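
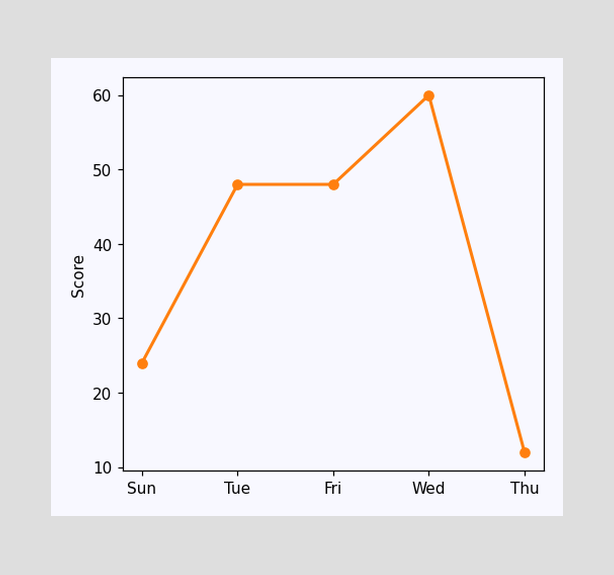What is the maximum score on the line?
60

The highest point is at Wed, and reading across to the y-axis gives 60.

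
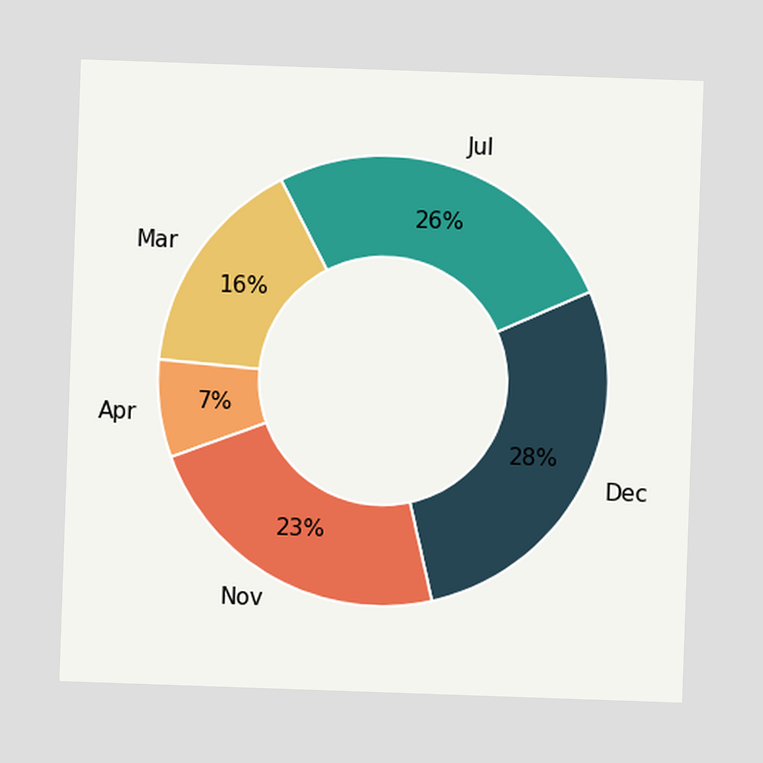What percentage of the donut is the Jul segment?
26%

The Jul segment takes up 26% of the ring.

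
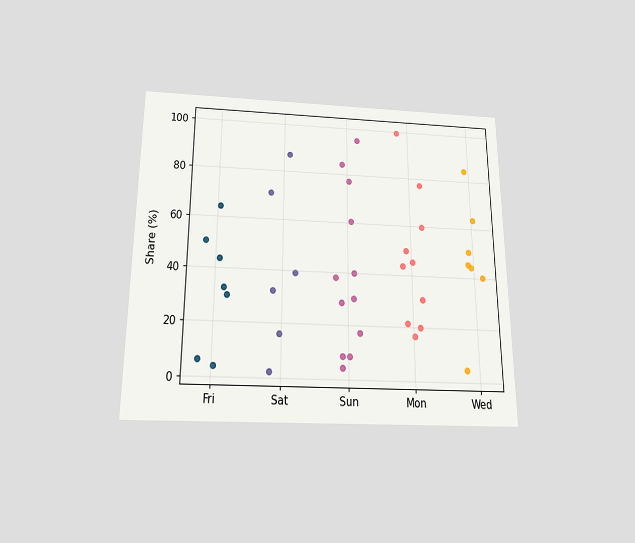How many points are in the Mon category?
The chart is viewed slightly from below. Counting the markers in the Mon column gives 10.

10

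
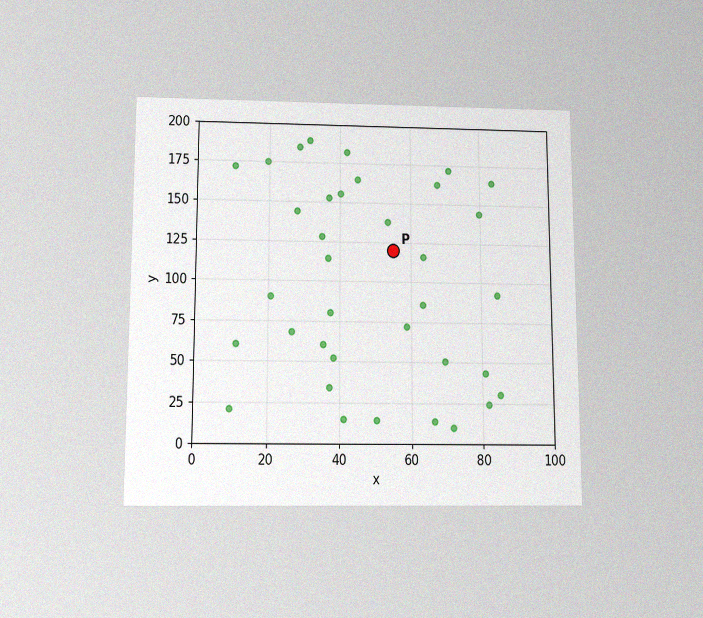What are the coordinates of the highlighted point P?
(55, 120)

The chart is viewed slightly from below, with some photo noise. Following the gridlines from P to each axis, P sits at (55, 120).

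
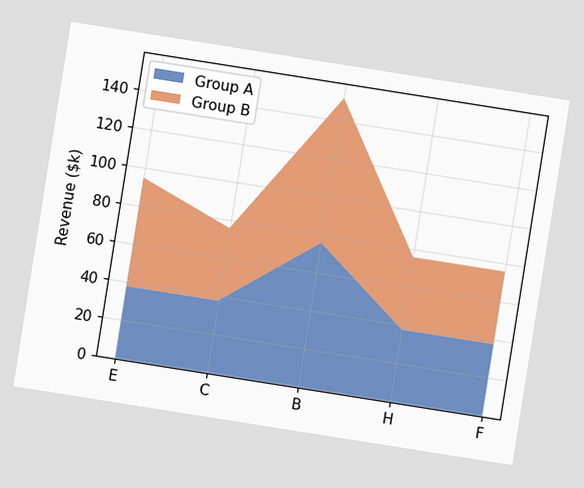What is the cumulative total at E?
The chart is tilted about 9° clockwise. The stacked total at E reaches $95k.

$95k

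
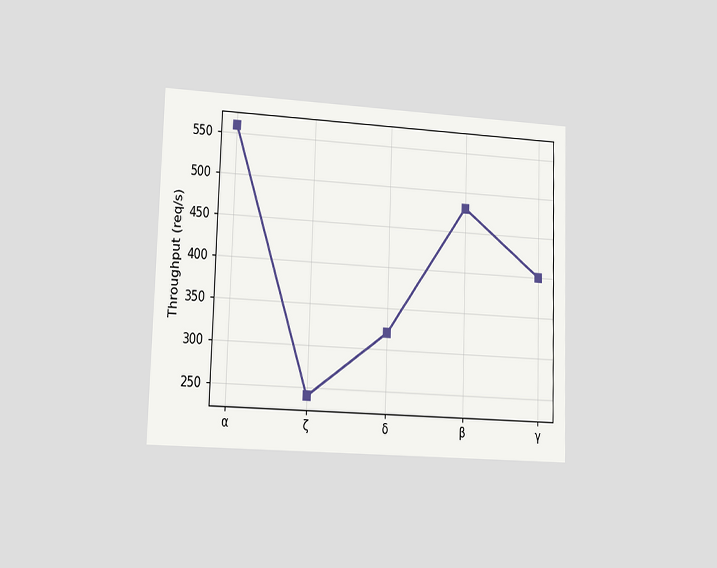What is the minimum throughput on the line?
The chart is viewed slightly from the left. The lowest point is at ζ, and reading across to the y-axis gives 240req/s.

240req/s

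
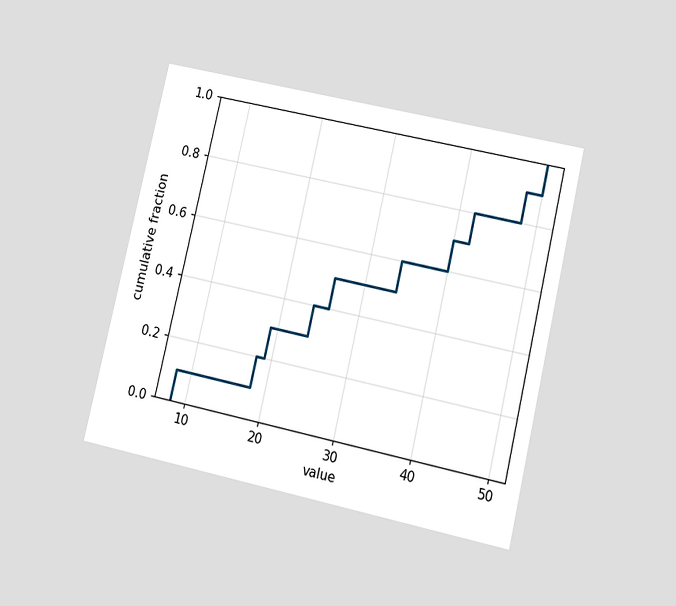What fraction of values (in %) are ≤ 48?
The chart is tilted about 13° clockwise and viewed at a slight angle. At x=48 the ECDF step is at 90%.

90%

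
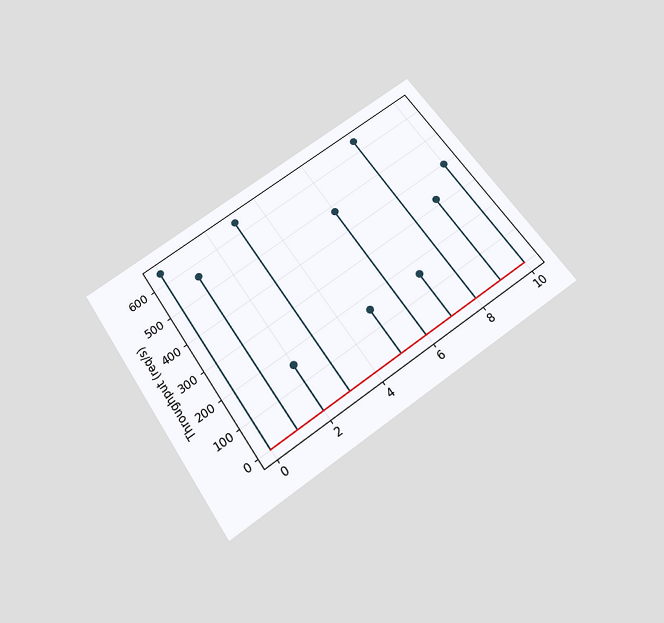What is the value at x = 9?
The chart is tilted about 34° counter-clockwise and viewed slightly from below. The stem at x=9 reaches 320req/s.

320req/s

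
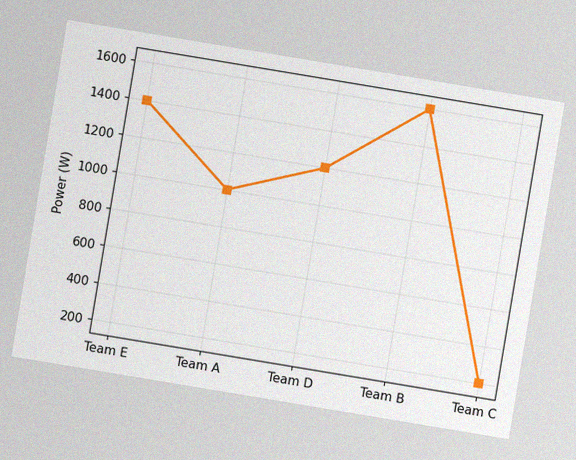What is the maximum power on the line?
The chart is tilted about 9° clockwise, with some photo noise. The highest point is at Team B, and reading across to the y-axis gives 1600W.

1600W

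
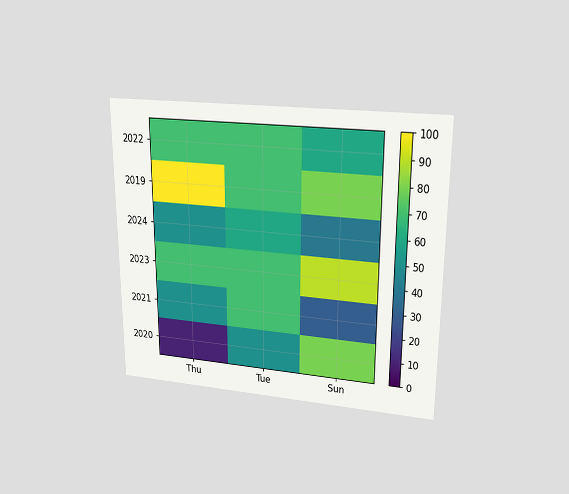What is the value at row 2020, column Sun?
80

The chart is viewed slightly from above. Matching cell (2020, Sun) against the colorbar gives 80.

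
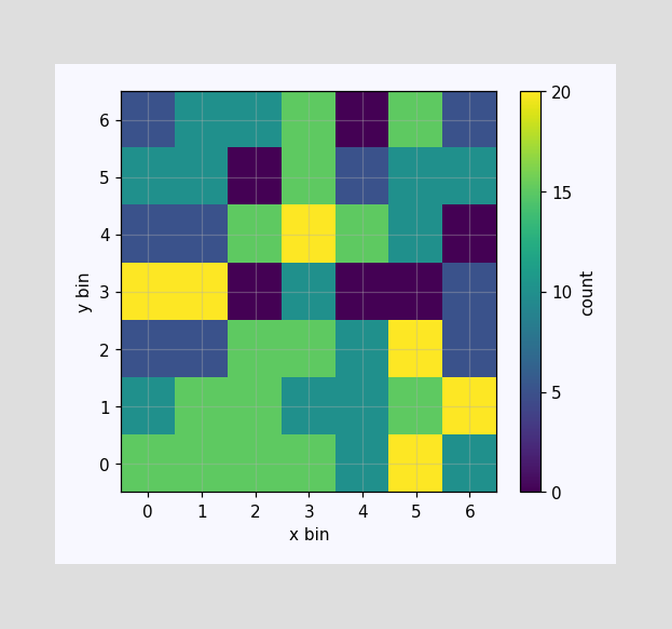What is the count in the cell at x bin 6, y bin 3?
5

Matching the cell (6, 3) against the colorbar gives 5.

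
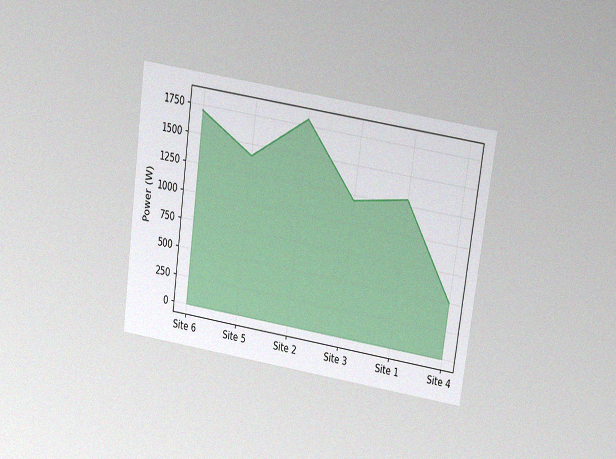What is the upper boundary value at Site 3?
The chart is tilted about 8° clockwise and viewed slightly from above, with some photo noise. At Site 3 the upper boundary is at 1200W.

1200W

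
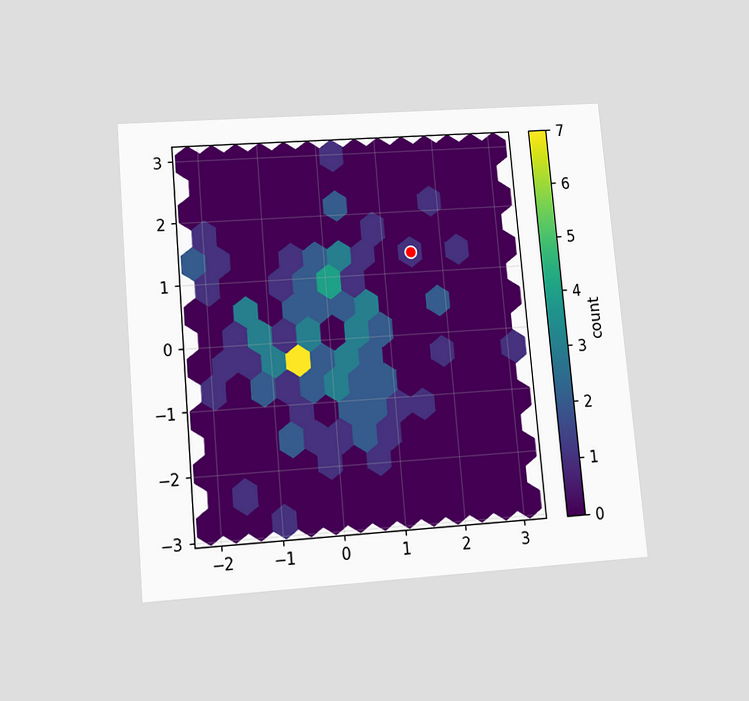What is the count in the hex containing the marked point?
1

The chart is tilted about 5° counter-clockwise and viewed slightly from below. The marked hex reads 1 on the colorbar.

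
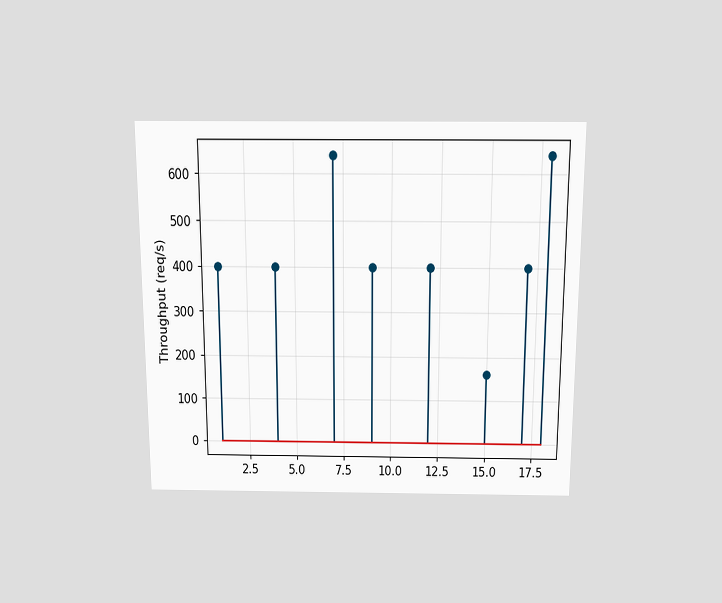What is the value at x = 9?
The chart is viewed slightly from above. The stem at x=9 reaches 400req/s.

400req/s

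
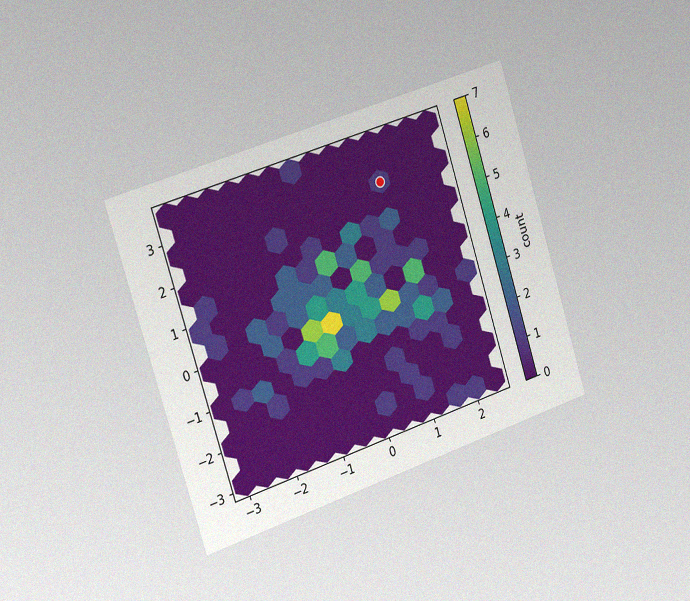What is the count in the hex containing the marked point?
The chart is tilted about 18° counter-clockwise and viewed slightly from the left, with some photo noise. The marked hex reads 1 on the colorbar.

1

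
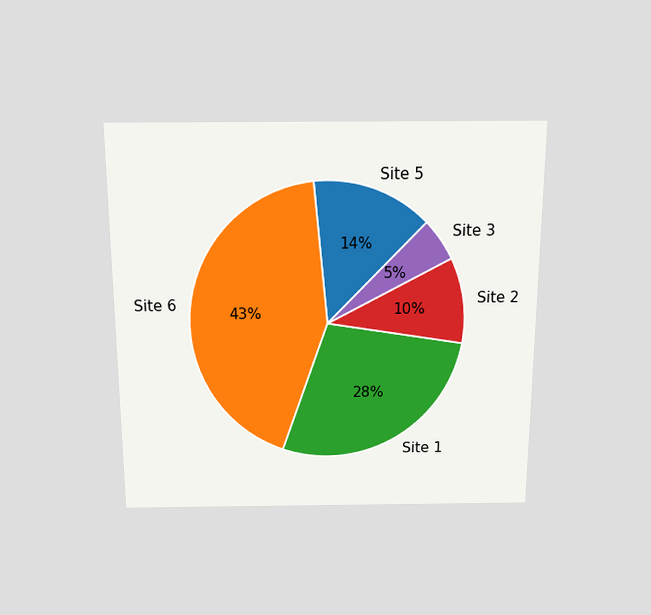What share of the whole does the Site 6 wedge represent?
43%

The chart is viewed slightly from above. The Site 6 slice takes up 43% of the pie.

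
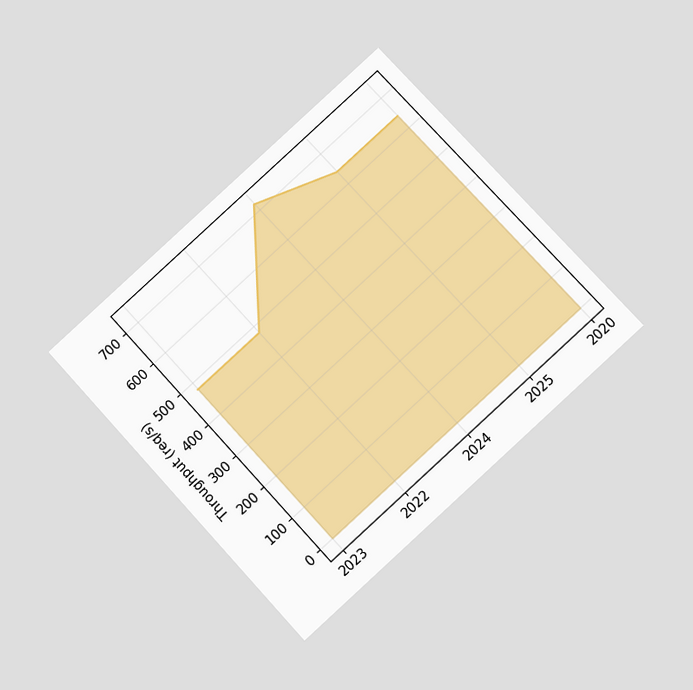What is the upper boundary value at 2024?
The chart is tilted about 43° counter-clockwise and viewed at a slight angle. At 2024 the upper boundary is at 720req/s.

720req/s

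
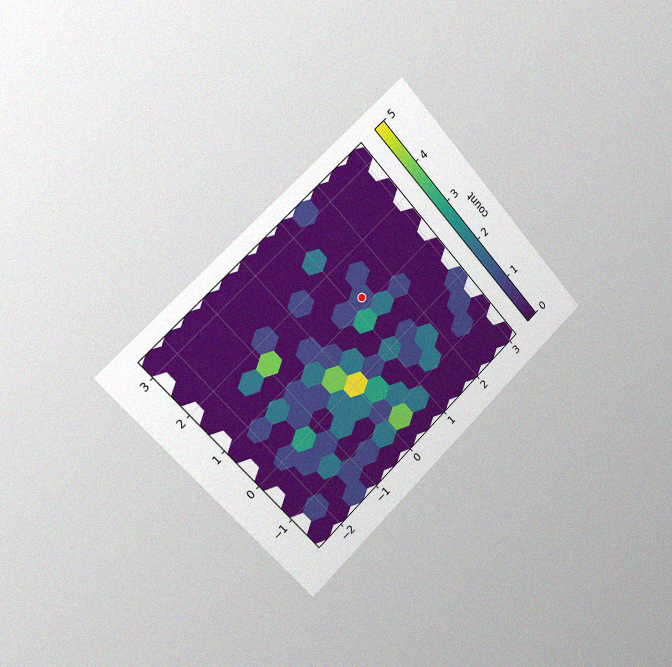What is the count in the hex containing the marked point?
1

The chart is tilted about 43° counter-clockwise and viewed slightly from the left, with some photo noise. The marked hex reads 1 on the colorbar.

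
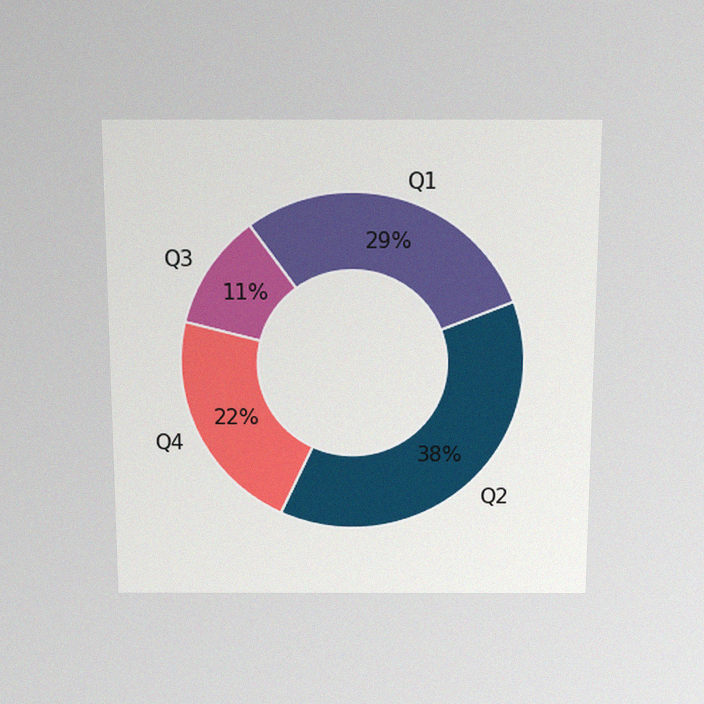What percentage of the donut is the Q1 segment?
The chart is viewed slightly from above, with some photo noise. The Q1 segment takes up 29% of the ring.

29%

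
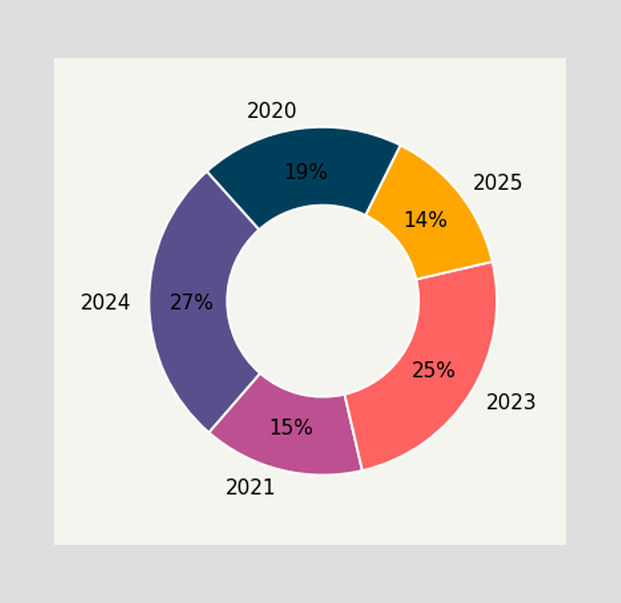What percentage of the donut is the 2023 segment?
The 2023 segment takes up 25% of the ring.

25%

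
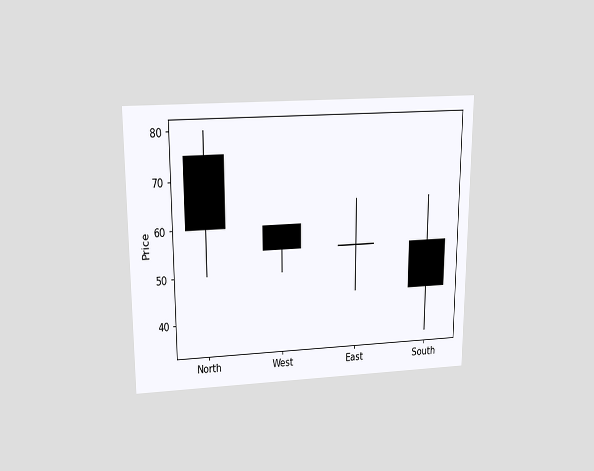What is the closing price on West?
The chart is viewed slightly from above. The West candle closes at 55.

55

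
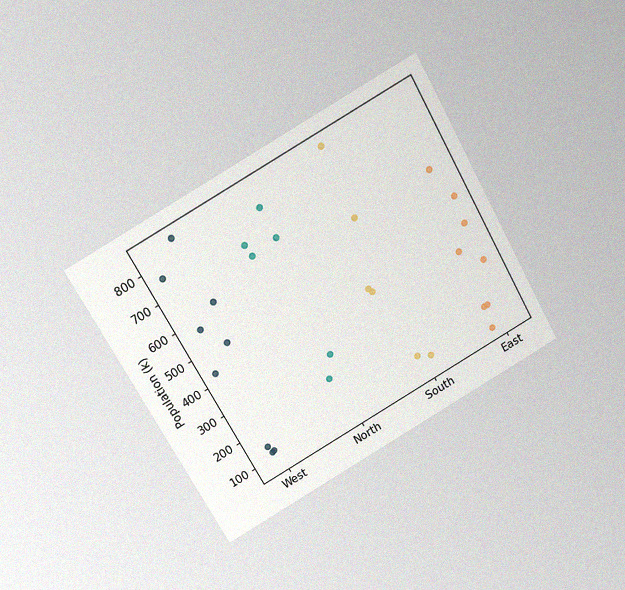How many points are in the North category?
The chart is tilted about 29° counter-clockwise and viewed slightly from above, with some photo noise. Counting the markers in the North column gives 6.

6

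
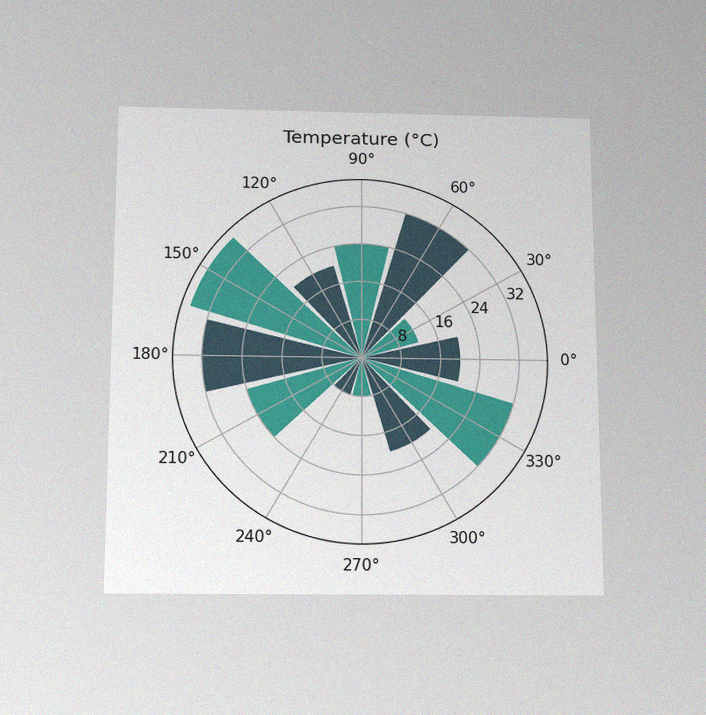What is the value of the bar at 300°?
The chart is viewed slightly from below, with some photo noise. The bar at 300° reaches 20°C on the radial axis.

20°C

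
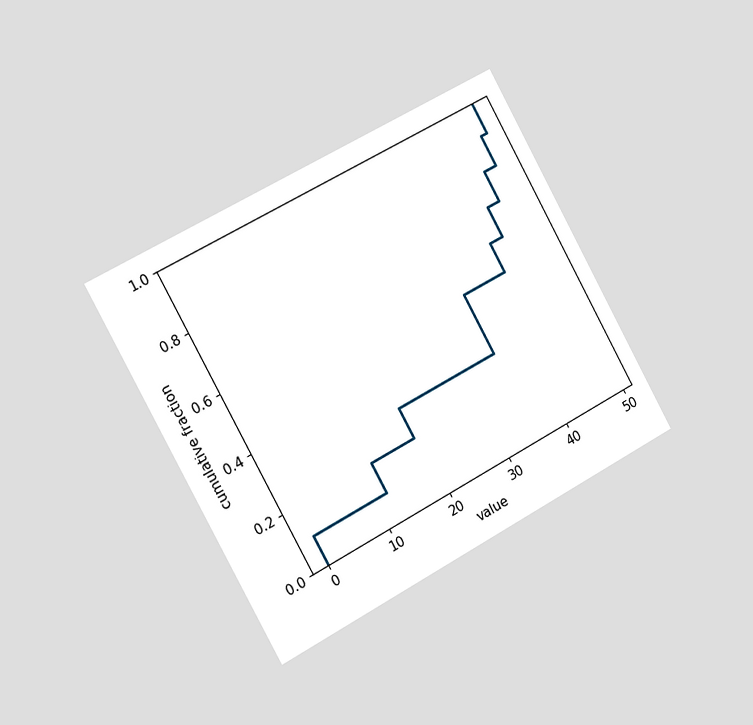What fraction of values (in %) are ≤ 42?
The chart is tilted about 29° counter-clockwise and viewed slightly from the left. At x=42 the ECDF step is at 60%.

60%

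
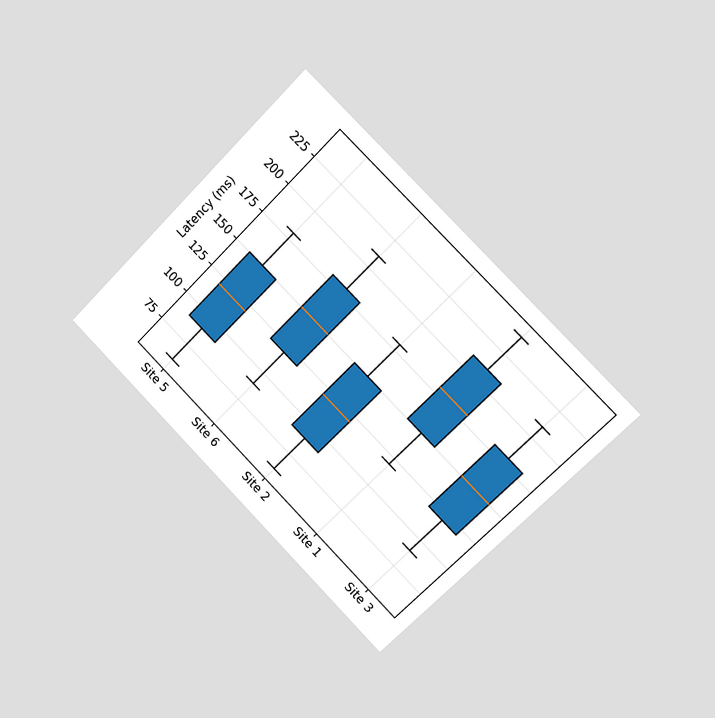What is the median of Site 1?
180ms

The chart is tilted about 45° clockwise and viewed slightly from the right. The median line in the Site 1 box sits at 180ms.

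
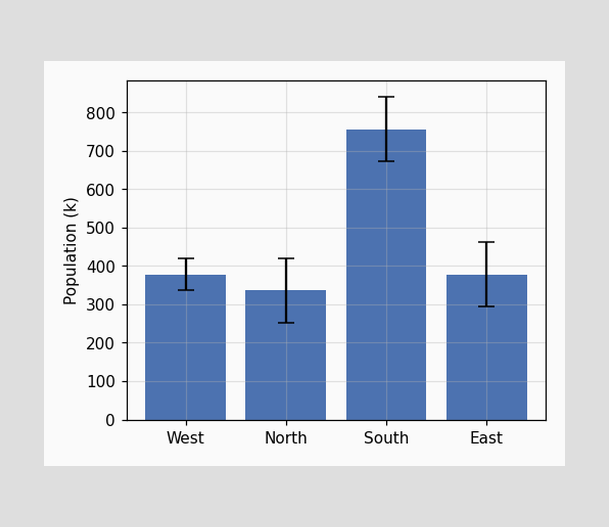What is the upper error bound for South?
840k

The South bar's upper whisker reaches 840k.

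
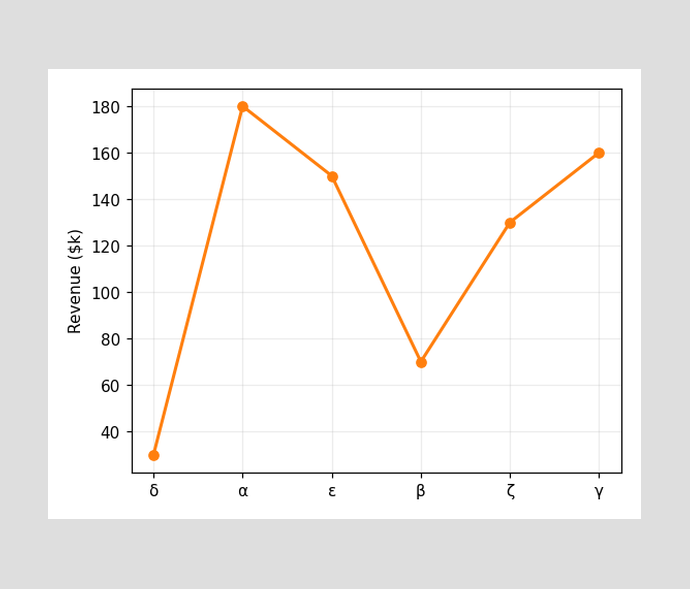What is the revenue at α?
$180k

At α, the line is at $180k.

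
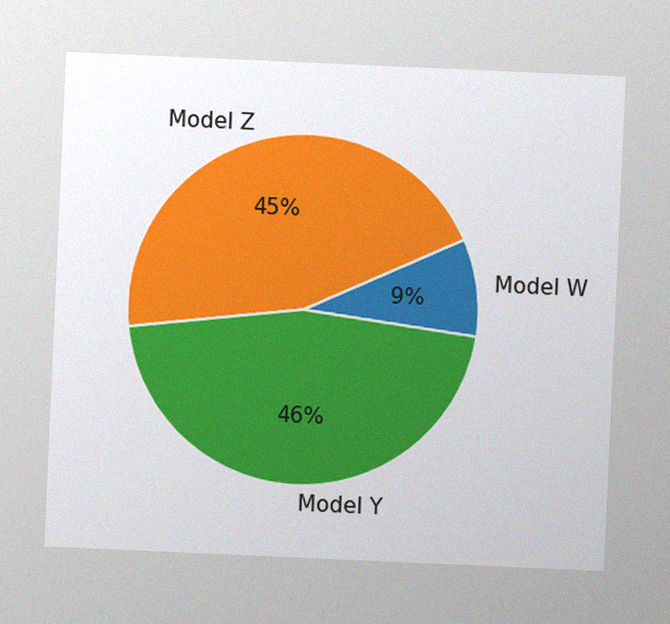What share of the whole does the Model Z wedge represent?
The chart is tilted about 3° clockwise, with some photo noise. The Model Z slice takes up 45% of the pie.

45%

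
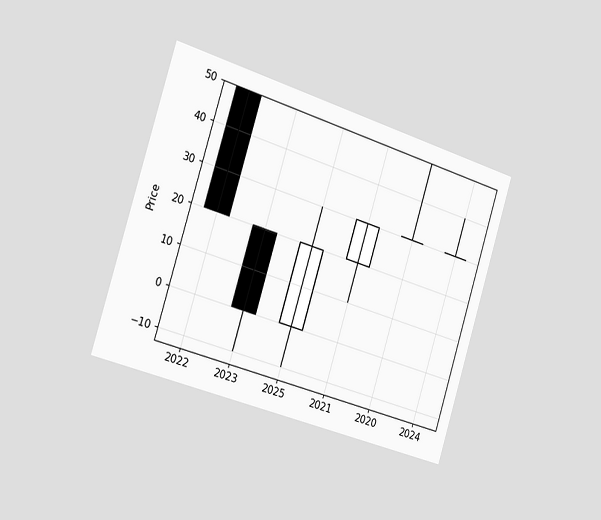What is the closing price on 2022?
20

The chart is tilted about 17° clockwise and viewed slightly from the left. The 2022 candle closes at 20.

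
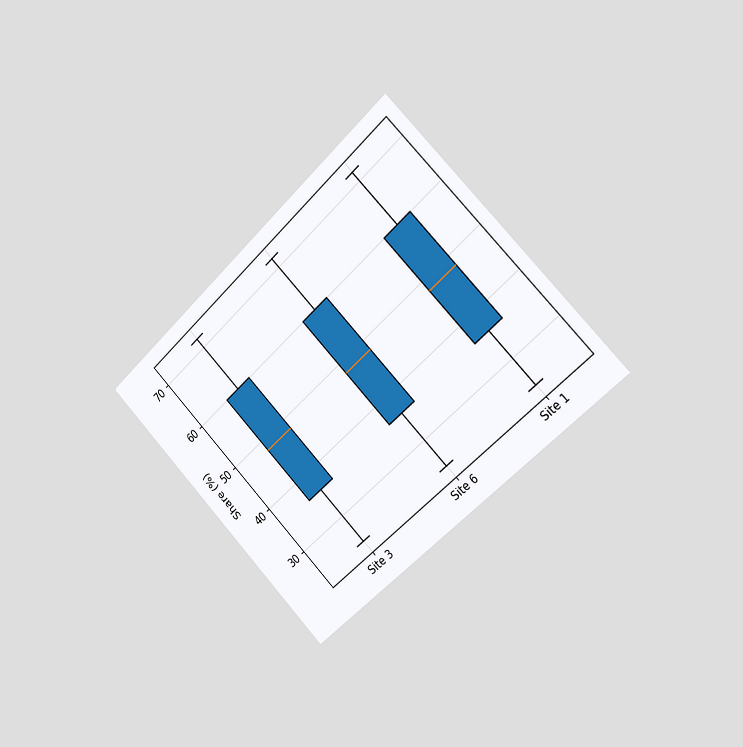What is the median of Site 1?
The chart is tilted about 45° counter-clockwise and viewed slightly from the right. The median line in the Site 1 box sits at 48%.

48%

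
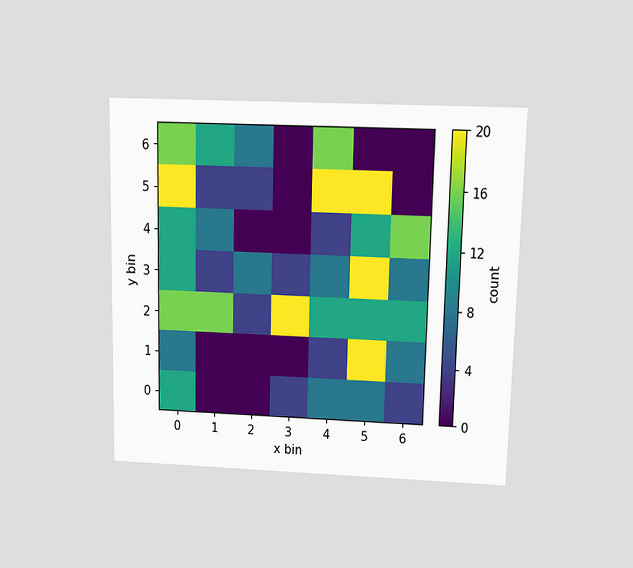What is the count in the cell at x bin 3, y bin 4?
0

The chart is viewed slightly from above. Matching the cell (3, 4) against the colorbar gives 0.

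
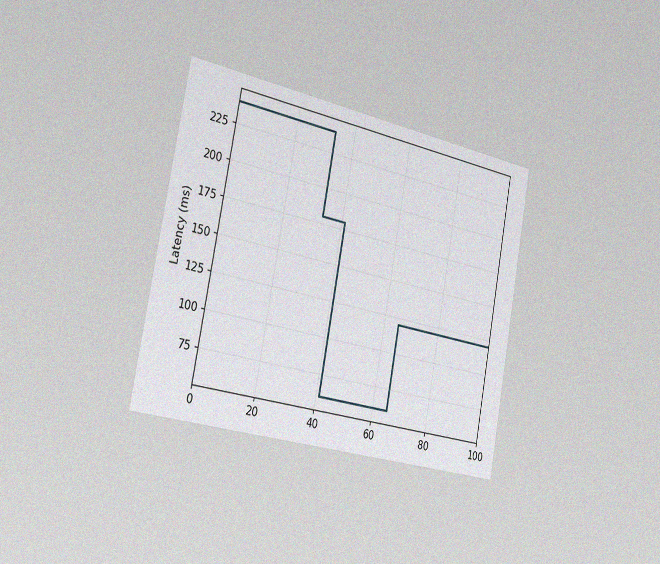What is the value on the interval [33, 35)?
180ms

The chart is tilted about 11° clockwise and viewed slightly from the left, with some photo noise. On [33, 35) the step sits at 180ms.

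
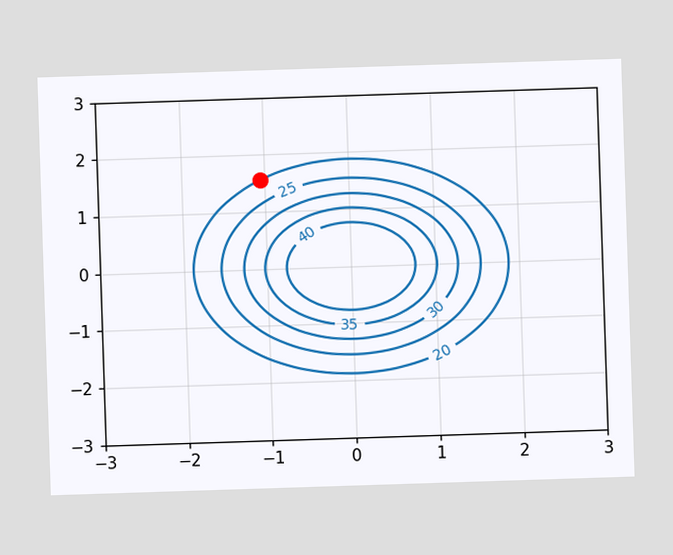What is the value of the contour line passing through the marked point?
The marked point sits on the contour labelled 20.

20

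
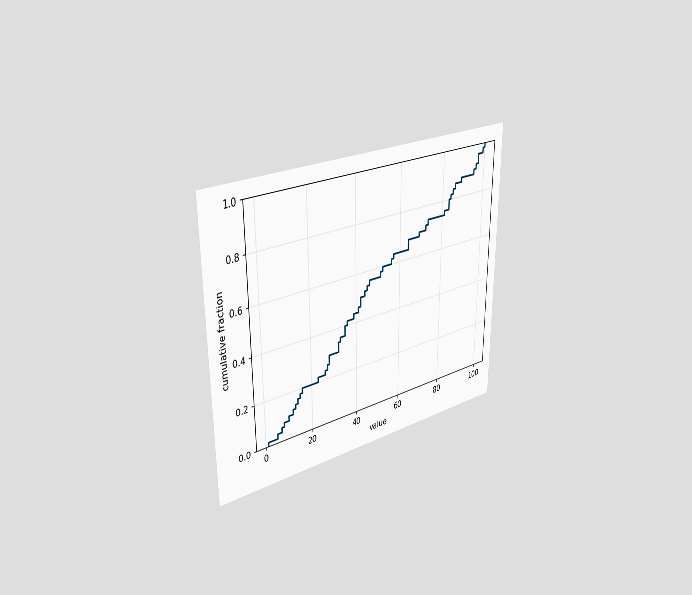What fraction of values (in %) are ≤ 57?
64%

The chart is viewed slightly from the left. At x=57 the ECDF step is at 64%.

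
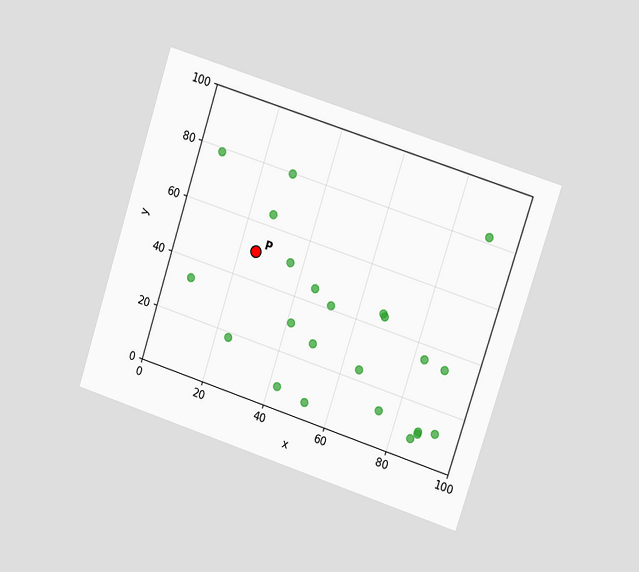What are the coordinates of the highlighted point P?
The chart is tilted about 18° clockwise and viewed at a slight angle. Following the gridlines from P to each axis, P sits at (25, 50).

(25, 50)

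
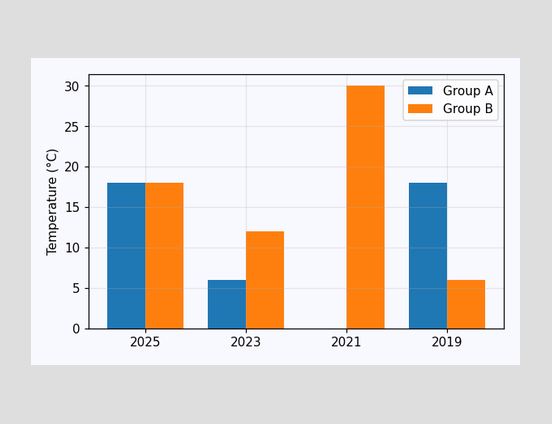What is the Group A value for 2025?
The Group A bar at 2025 reaches 18°C on the y-axis.

18°C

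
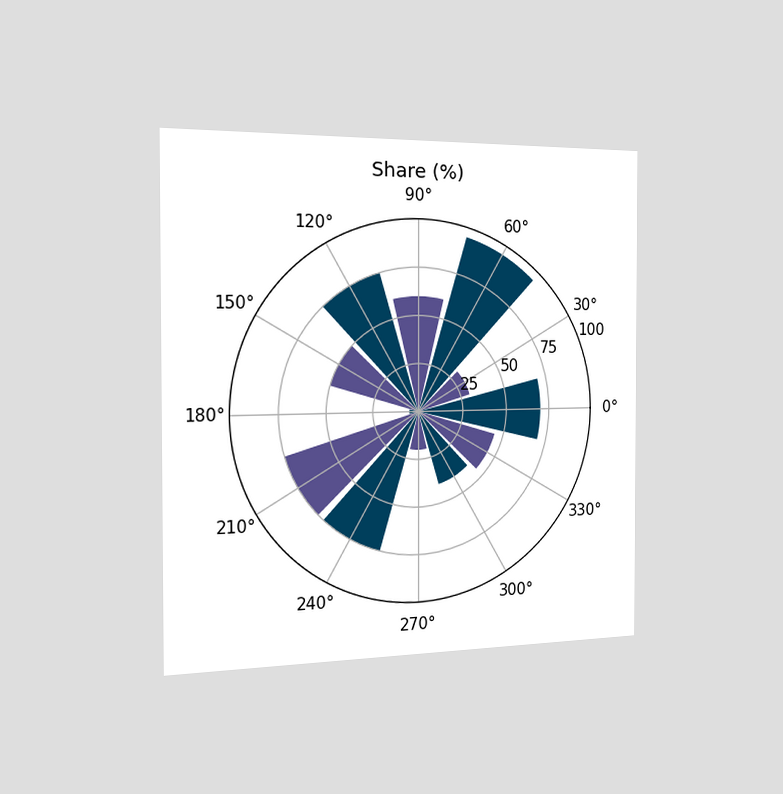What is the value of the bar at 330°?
45%

The chart is viewed slightly from the left. The bar at 330° reaches 45% on the radial axis.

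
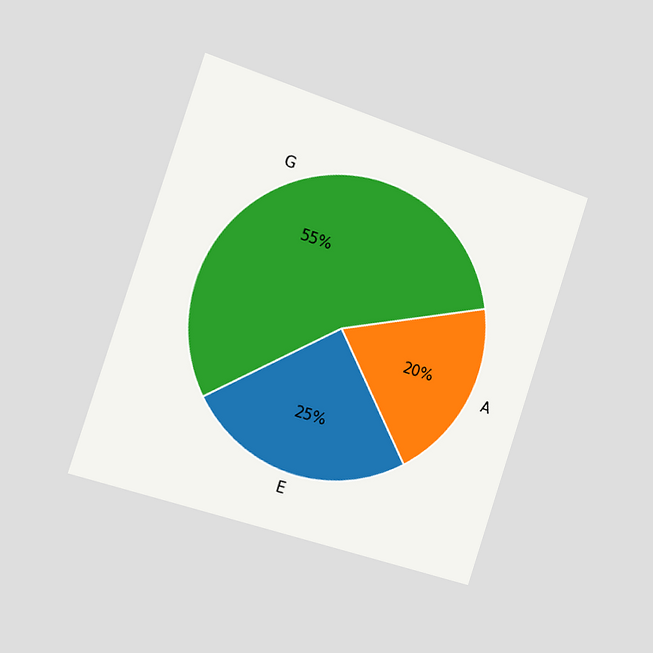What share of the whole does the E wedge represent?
25%

The chart is tilted about 18° clockwise and viewed slightly from the left. The E slice takes up 25% of the pie.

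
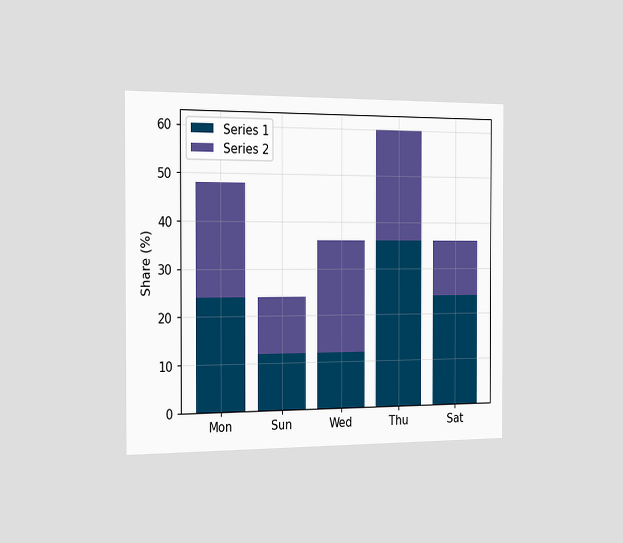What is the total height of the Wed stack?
The chart is viewed slightly from the left. The Wed stack's top reaches 36% on the y-axis.

36%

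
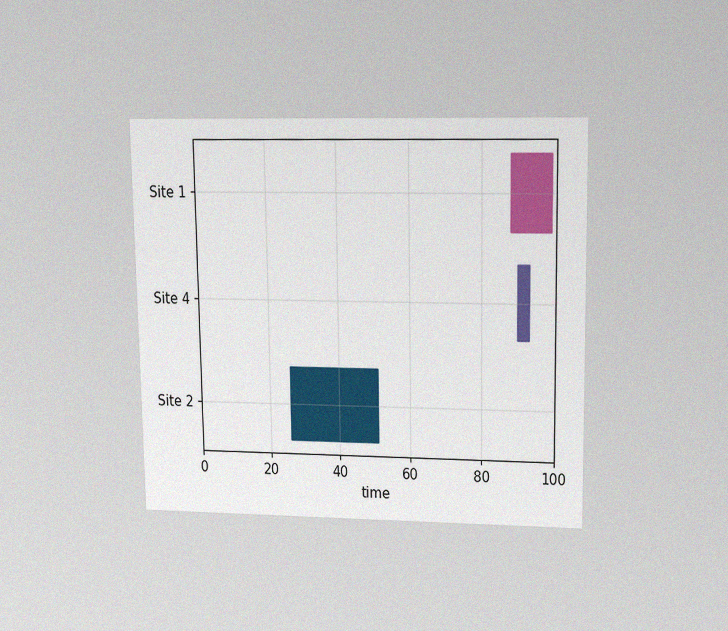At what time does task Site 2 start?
The chart is viewed at a slight angle, with some photo noise. The Site 2 bar begins at t=26.

26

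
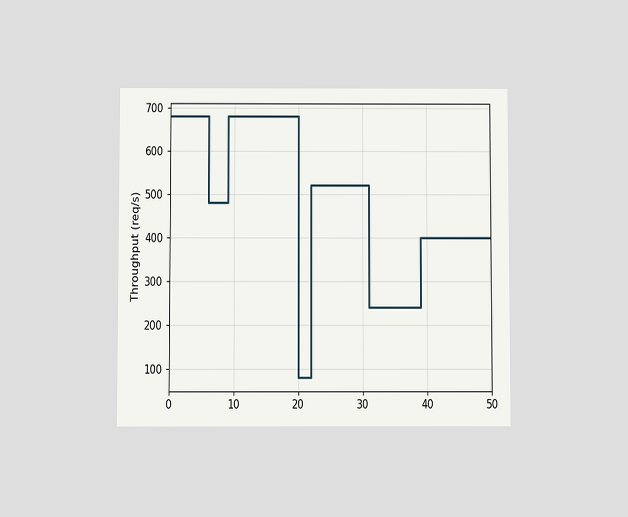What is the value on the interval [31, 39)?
240req/s

The chart is viewed slightly from below. On [31, 39) the step sits at 240req/s.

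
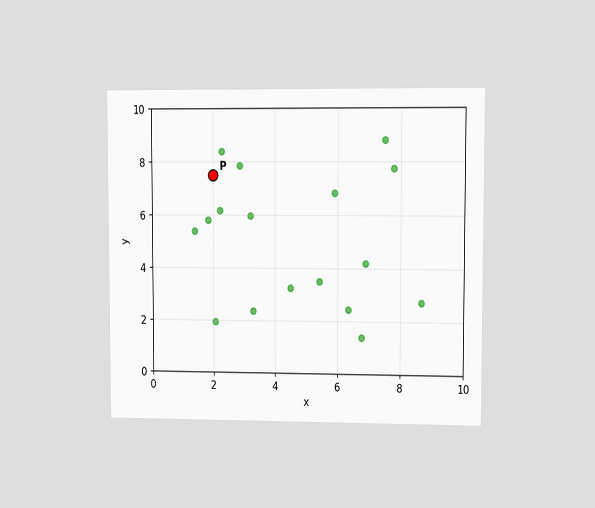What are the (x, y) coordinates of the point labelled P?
(2, 7.5)

The chart is viewed at a slight angle. Following the gridlines from P to each axis, P sits at (2, 7.5).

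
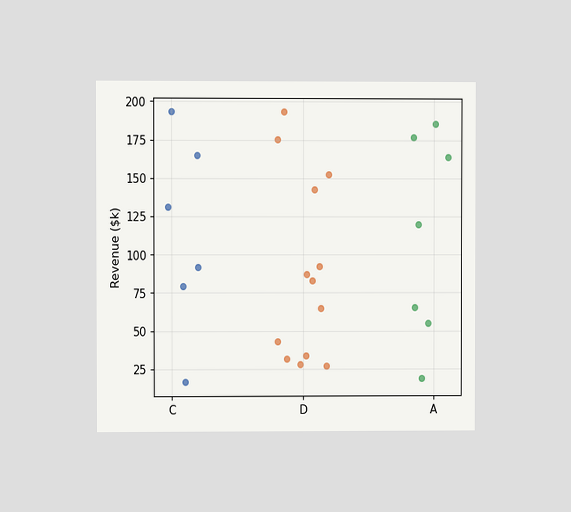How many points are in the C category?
The chart is viewed at a slight angle. Counting the markers in the C column gives 6.

6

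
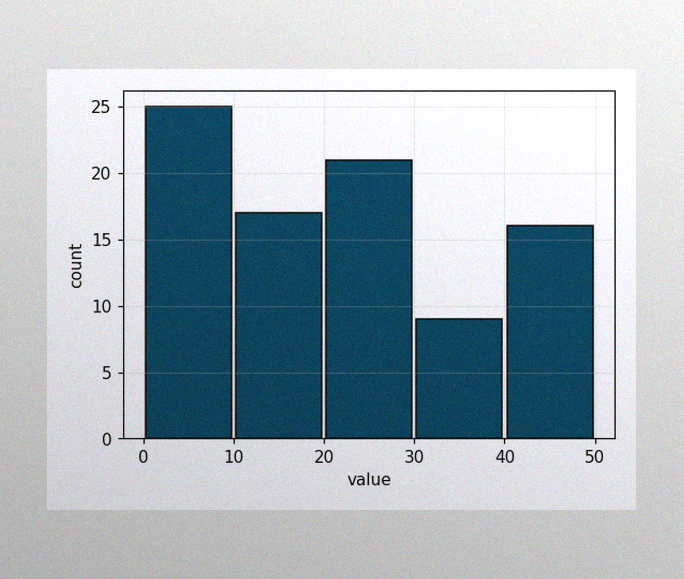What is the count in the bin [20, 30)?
21

The image has some photo noise and uneven lighting. The [20, 30) bin has height 21.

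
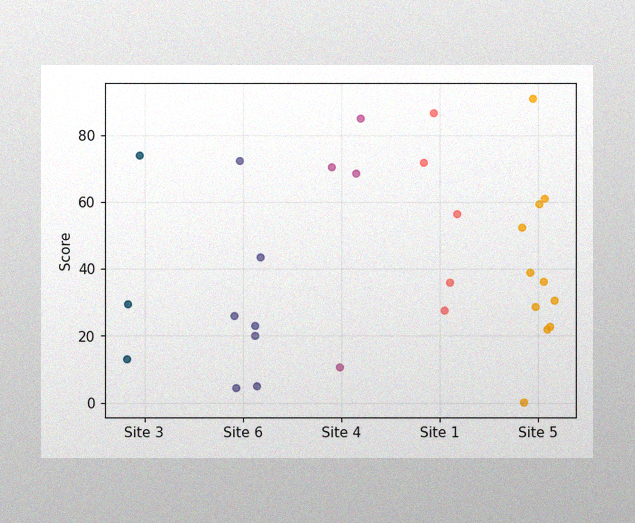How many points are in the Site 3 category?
3

The image has some photo noise and uneven lighting. Counting the markers in the Site 3 column gives 3.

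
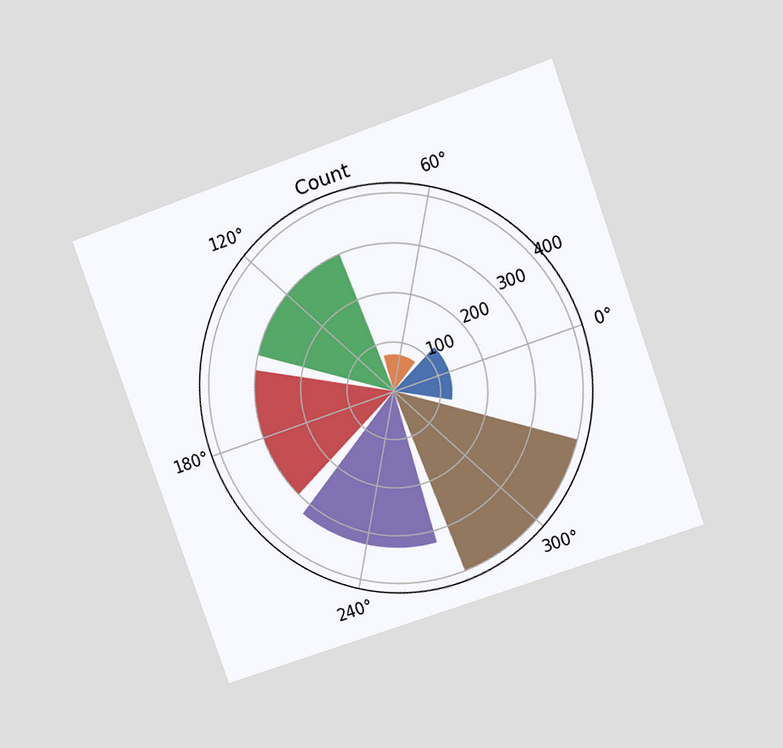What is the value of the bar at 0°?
125

The chart is tilted about 20° counter-clockwise and viewed at a slight angle. The bar at 0° reaches 125 on the radial axis.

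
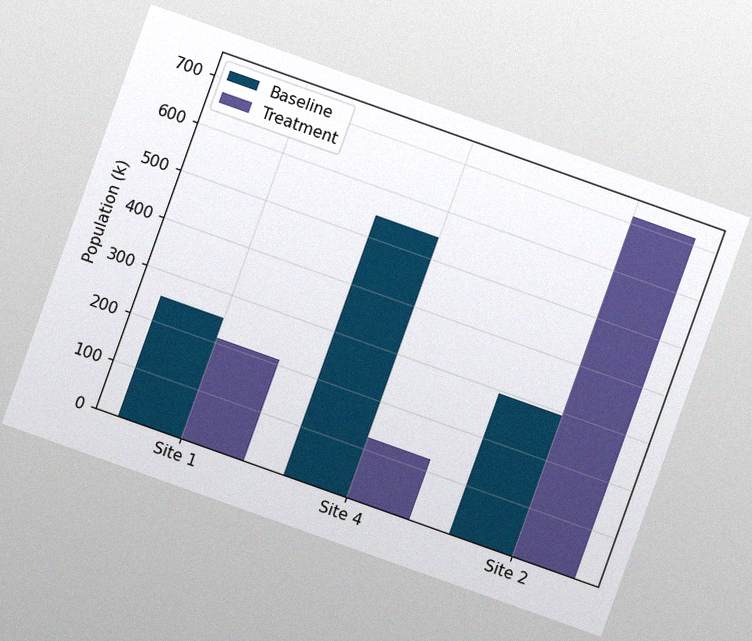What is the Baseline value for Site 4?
546k

The chart is tilted about 20° clockwise, with some photo noise. The Baseline bar at Site 4 reaches 546k on the y-axis.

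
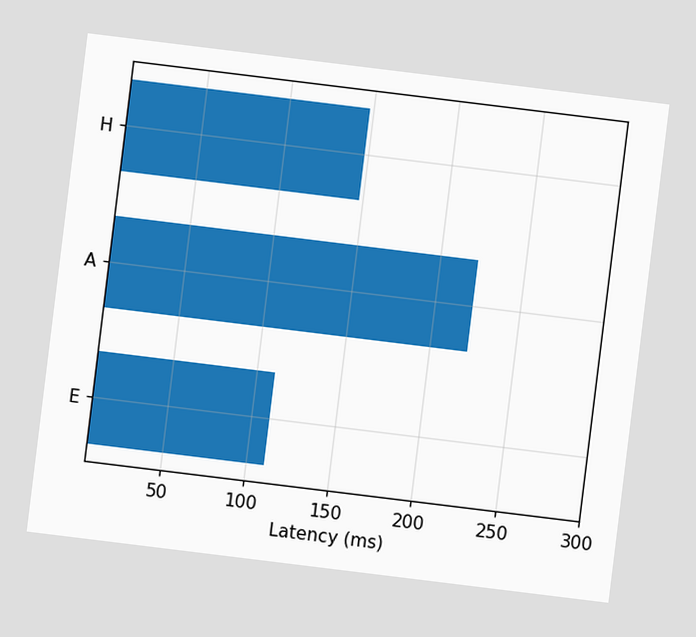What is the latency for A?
222ms

The chart is tilted about 7° clockwise. Reading along the chart's x-axis, the A bar reaches 222ms.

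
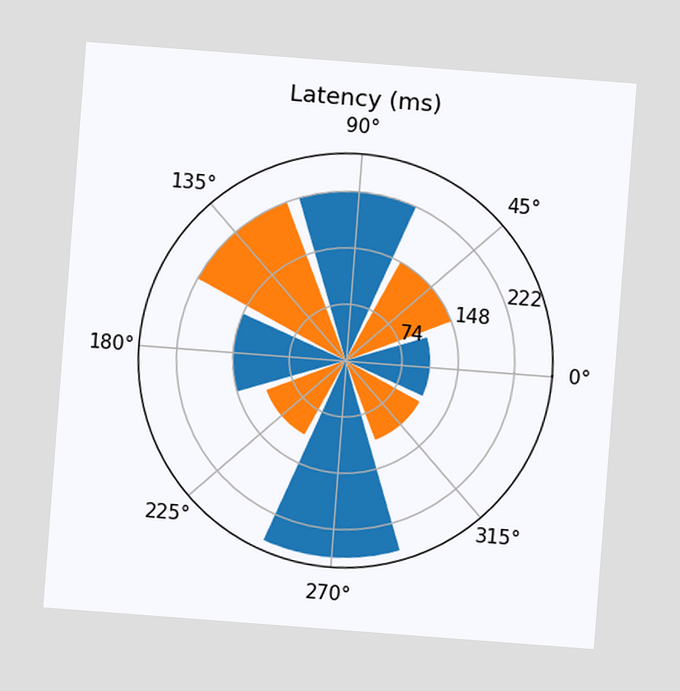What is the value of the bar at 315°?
111ms

The chart is tilted about 4° clockwise. The bar at 315° reaches 111ms on the radial axis.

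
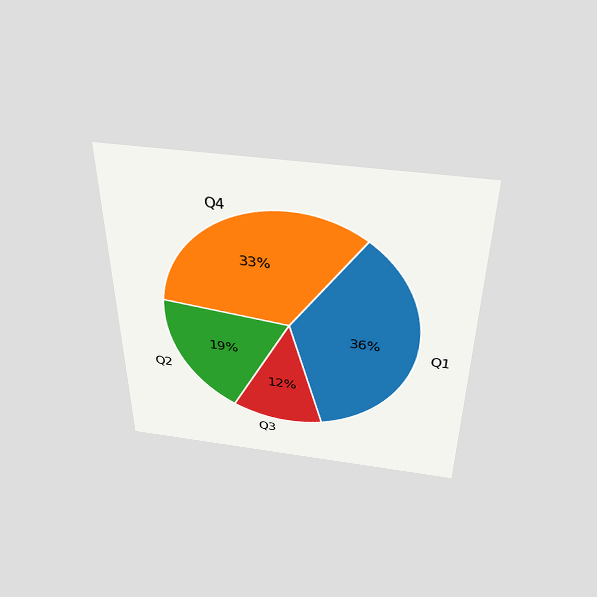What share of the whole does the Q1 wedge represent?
36%

The chart is viewed slightly from above. The Q1 slice takes up 36% of the pie.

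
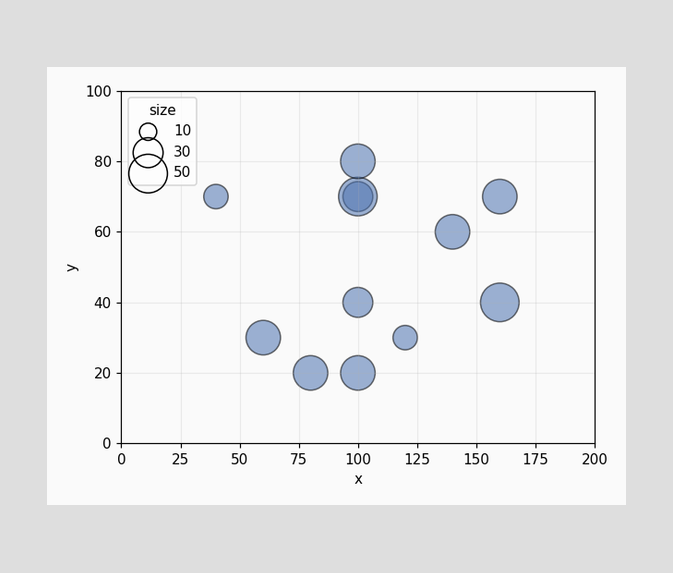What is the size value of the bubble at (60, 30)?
40

Matching the bubble at (60, 30) against the size legend gives 40.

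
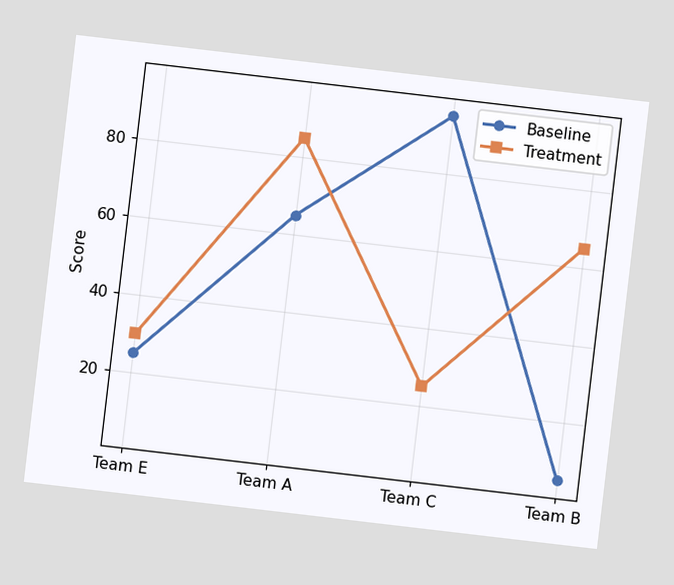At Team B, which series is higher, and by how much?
The chart is tilted about 7° clockwise. At Team B, Treatment sits above the other line by 60.

Treatment, by 60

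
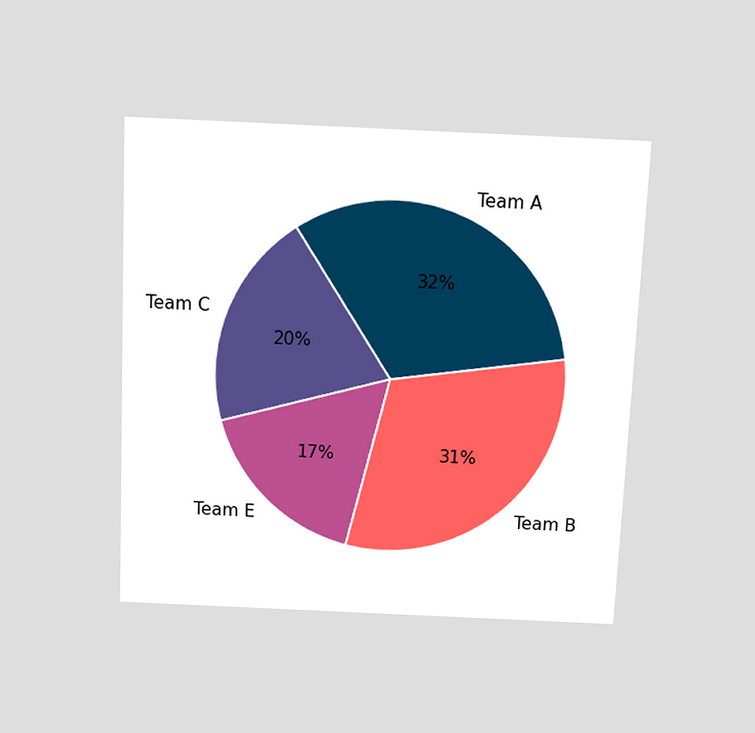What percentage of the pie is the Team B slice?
The chart is tilted about 3° clockwise and viewed slightly from above. The Team B slice takes up 31% of the pie.

31%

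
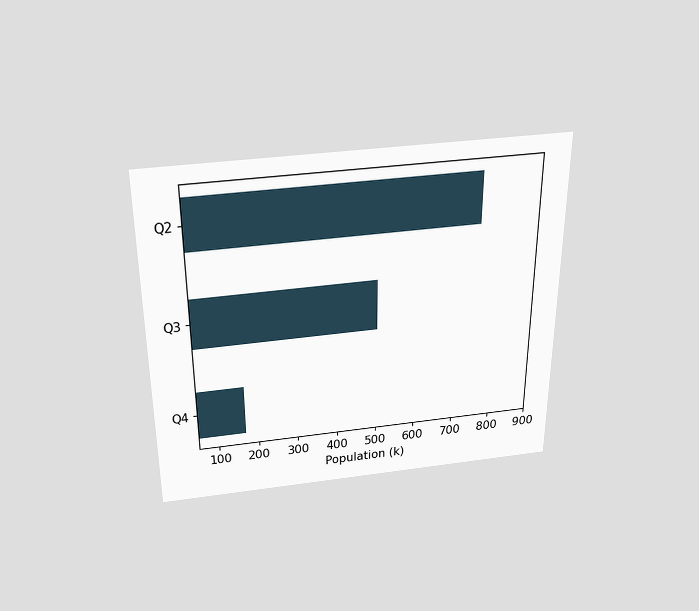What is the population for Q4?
168k

The chart is viewed slightly from above. Reading along the chart's x-axis, the Q4 bar reaches 168k.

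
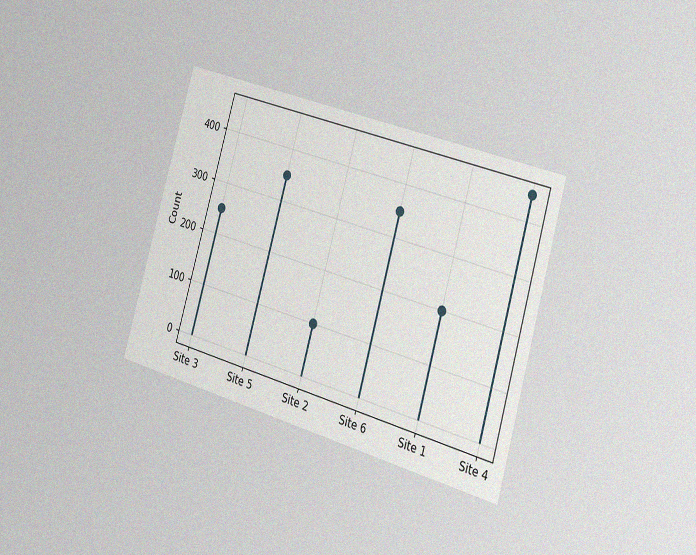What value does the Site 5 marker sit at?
The chart is tilted about 16° clockwise and viewed slightly from the right, with some photo noise. The Site 5 marker sits at 350.

350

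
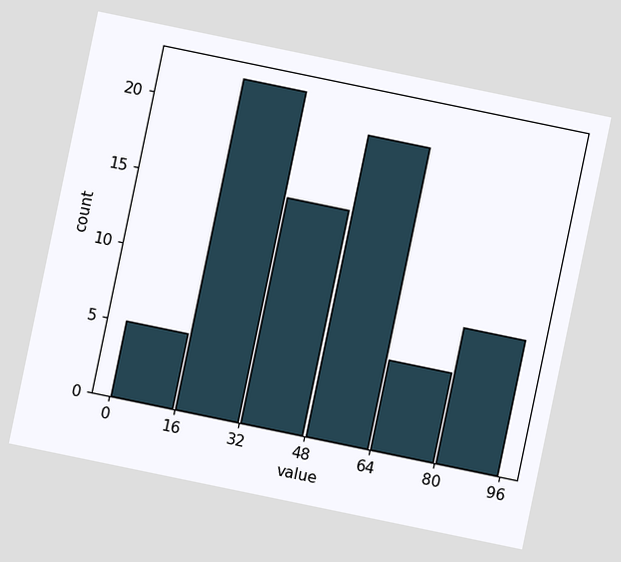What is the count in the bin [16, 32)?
The chart is tilted about 12° clockwise. The [16, 32) bin has height 22.

22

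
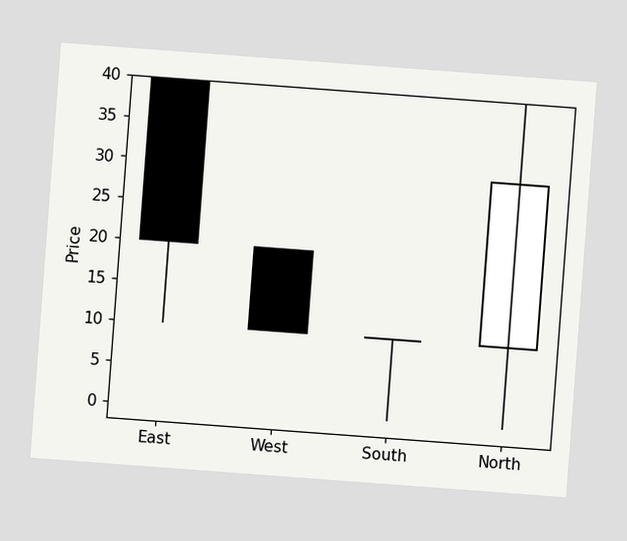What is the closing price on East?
The chart is tilted about 4° clockwise. The East candle closes at 20.

20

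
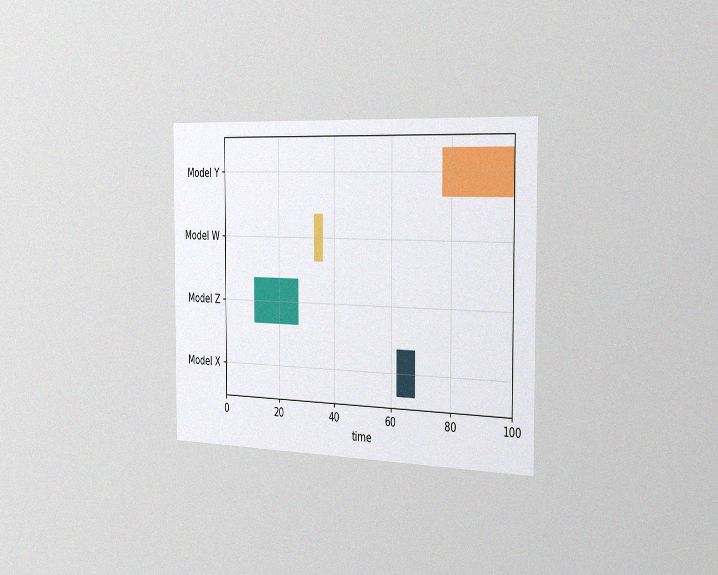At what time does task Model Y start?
77

The chart is viewed slightly from the right, with some photo noise. The Model Y bar begins at t=77.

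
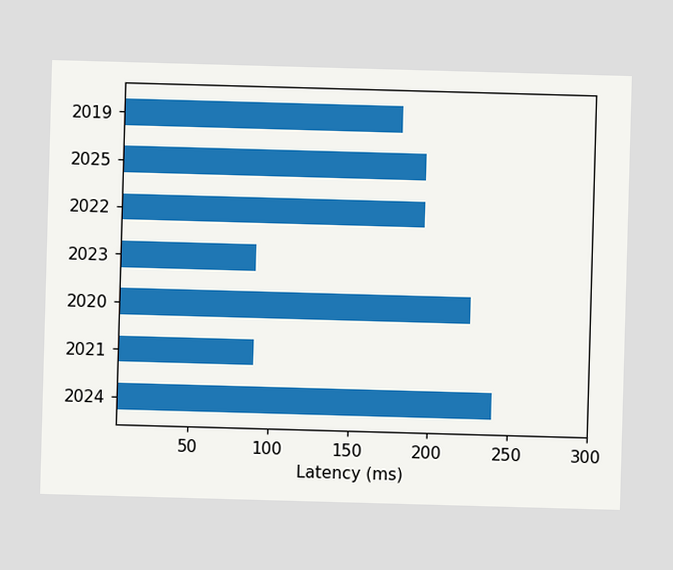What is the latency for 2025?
Reading along the chart's x-axis, the 2025 bar reaches 195ms.

195ms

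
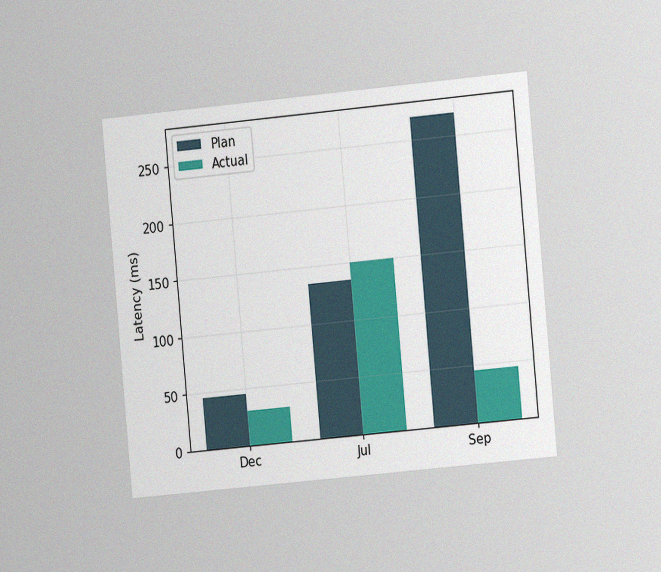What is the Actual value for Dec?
30ms

The chart is tilted about 5° counter-clockwise and viewed slightly from the right, with some photo noise. The Actual bar at Dec reaches 30ms on the y-axis.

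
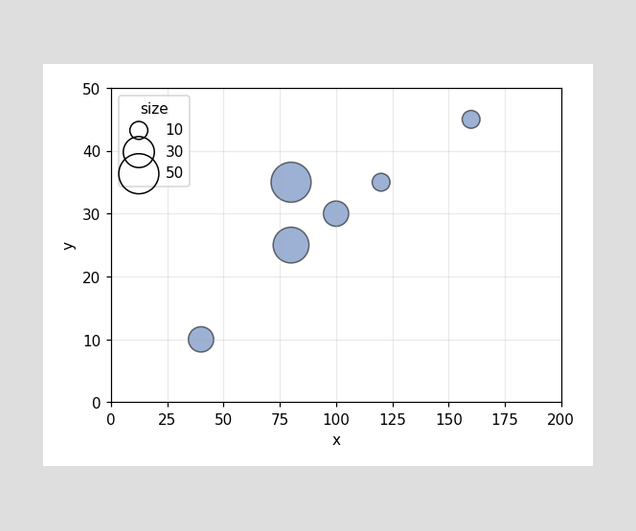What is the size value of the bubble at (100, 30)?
20

Matching the bubble at (100, 30) against the size legend gives 20.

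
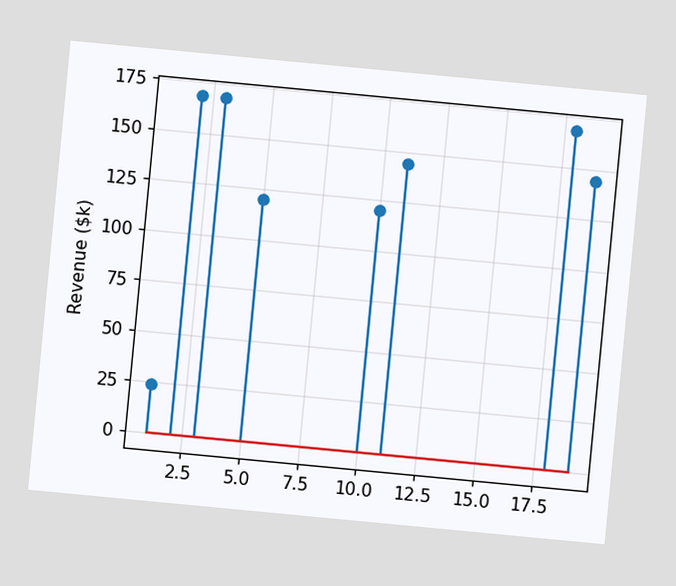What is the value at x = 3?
$168k

The chart is tilted about 5° clockwise. The stem at x=3 reaches $168k.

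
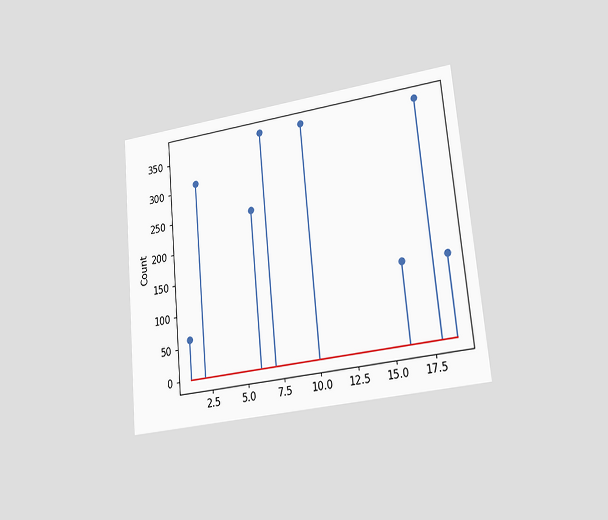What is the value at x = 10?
372

The chart is tilted about 5° counter-clockwise and viewed at a slight angle. The stem at x=10 reaches 372.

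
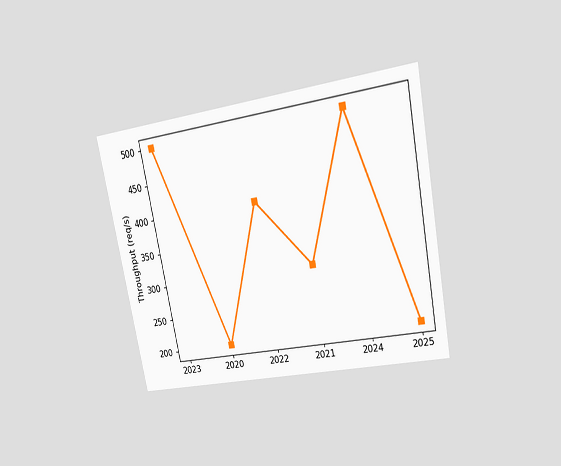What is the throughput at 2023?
The chart is tilted about 11° counter-clockwise and viewed at a slight angle. At 2023, the line is at 500req/s.

500req/s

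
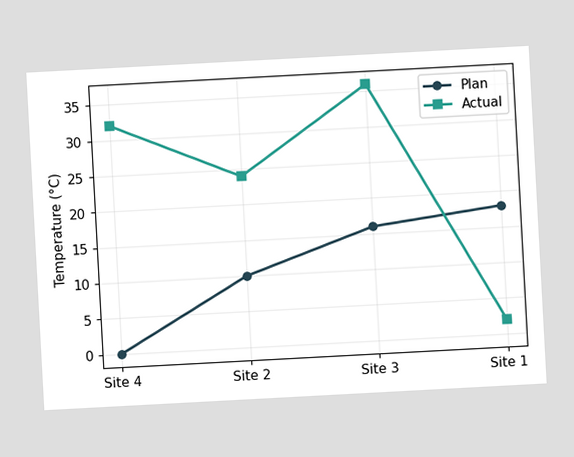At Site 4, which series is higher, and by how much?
The chart is tilted about 3° counter-clockwise. At Site 4, Actual sits above the other line by 32°C.

Actual, by 32°C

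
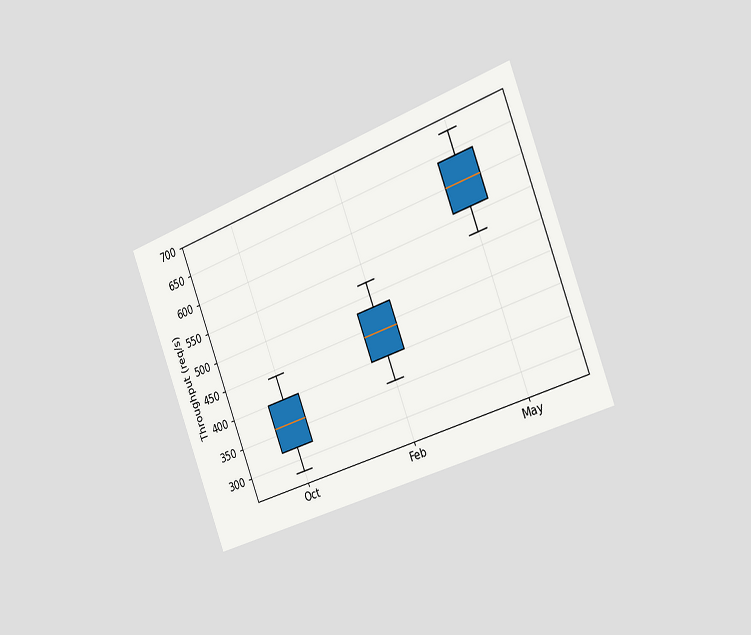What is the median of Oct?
360req/s

The chart is tilted about 21° counter-clockwise and viewed slightly from the right. The median line in the Oct box sits at 360req/s.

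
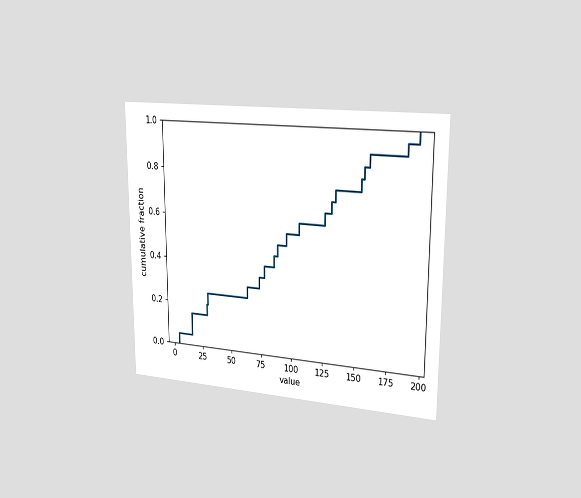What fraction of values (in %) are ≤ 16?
15%

The chart is viewed slightly from the right. At x=16 the ECDF step is at 15%.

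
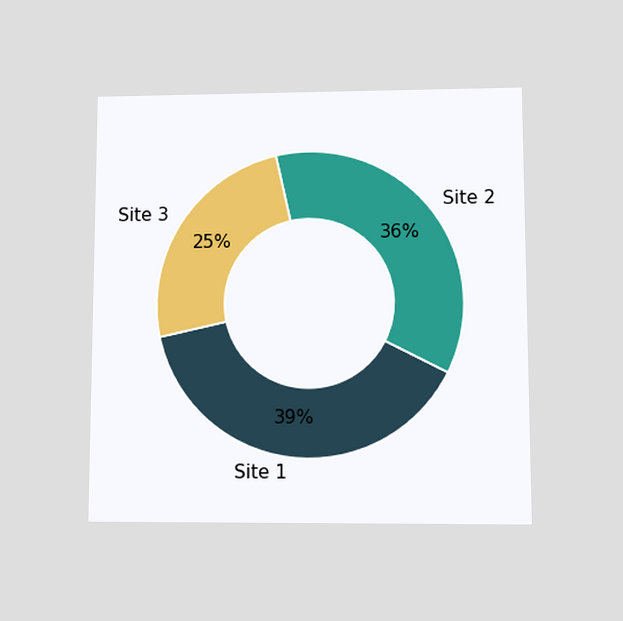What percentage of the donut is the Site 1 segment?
39%

The chart is viewed at a slight angle. The Site 1 segment takes up 39% of the ring.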